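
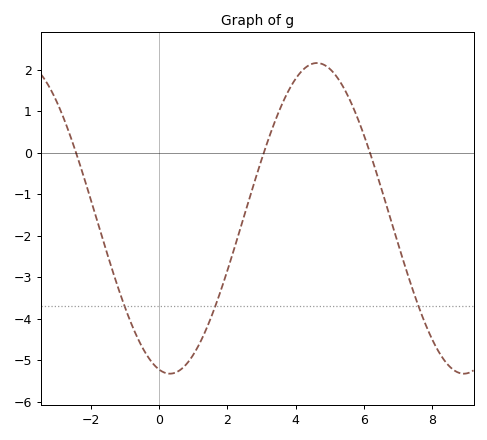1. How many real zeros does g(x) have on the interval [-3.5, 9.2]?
3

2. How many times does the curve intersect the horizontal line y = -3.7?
3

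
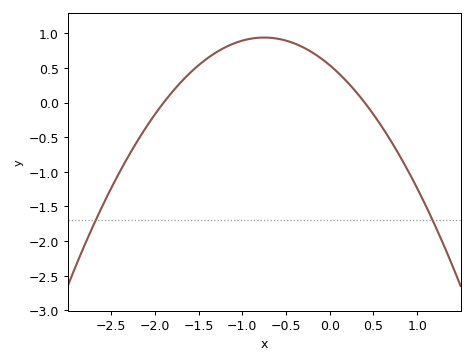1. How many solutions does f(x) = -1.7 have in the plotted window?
2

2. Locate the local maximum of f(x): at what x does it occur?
-0.75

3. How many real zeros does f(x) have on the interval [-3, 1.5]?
2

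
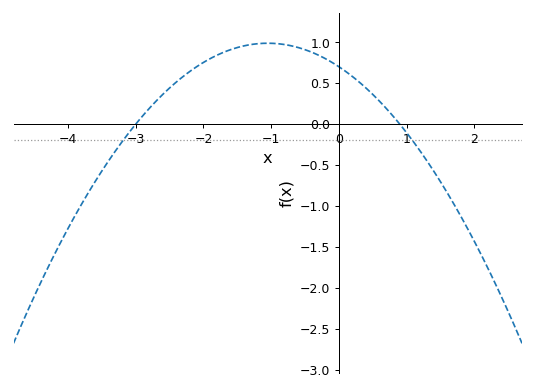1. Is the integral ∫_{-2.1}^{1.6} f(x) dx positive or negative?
positive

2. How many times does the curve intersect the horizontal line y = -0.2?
2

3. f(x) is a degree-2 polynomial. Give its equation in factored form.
y = -0.26(x + 3)(x - 0.9)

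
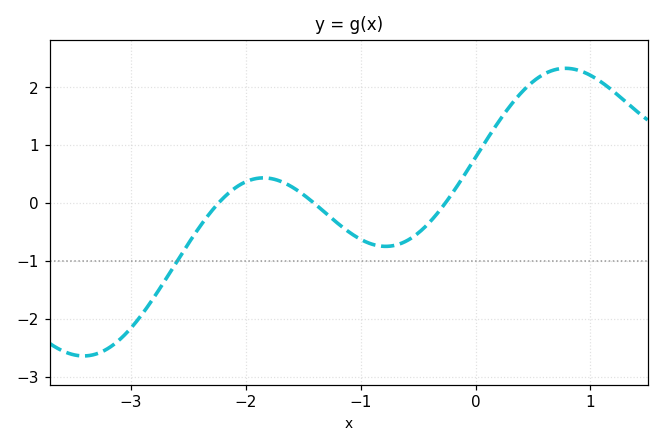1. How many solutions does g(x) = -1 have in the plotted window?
1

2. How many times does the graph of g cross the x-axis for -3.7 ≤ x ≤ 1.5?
3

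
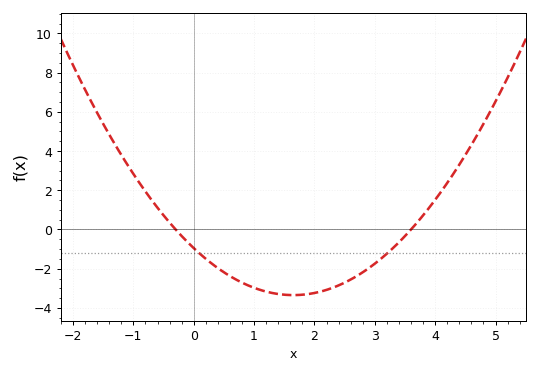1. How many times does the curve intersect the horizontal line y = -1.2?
2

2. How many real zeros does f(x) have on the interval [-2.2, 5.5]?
2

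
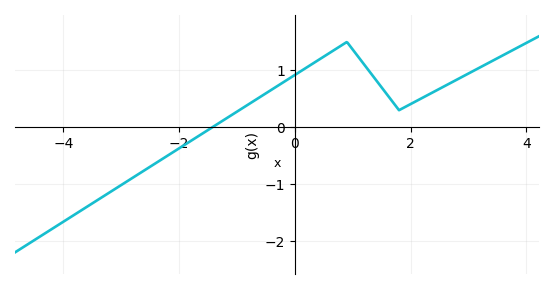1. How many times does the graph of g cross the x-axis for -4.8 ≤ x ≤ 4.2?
1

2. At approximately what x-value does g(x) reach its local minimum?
1.8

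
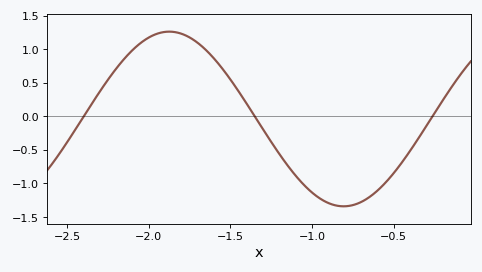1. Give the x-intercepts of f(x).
-2.4, -1.35, -0.262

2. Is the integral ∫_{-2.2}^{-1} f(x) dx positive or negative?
positive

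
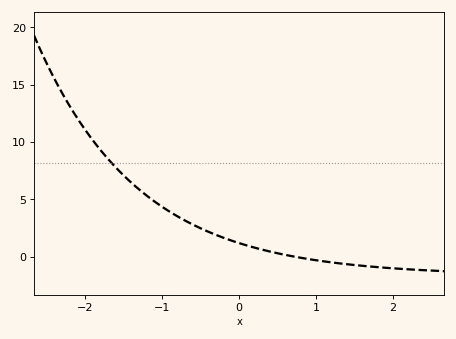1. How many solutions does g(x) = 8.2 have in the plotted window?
1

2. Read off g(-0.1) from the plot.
1.5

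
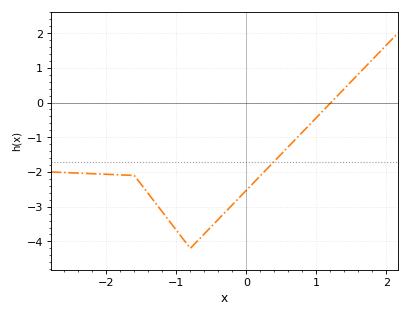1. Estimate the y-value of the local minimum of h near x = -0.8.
-4.2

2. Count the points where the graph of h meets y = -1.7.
1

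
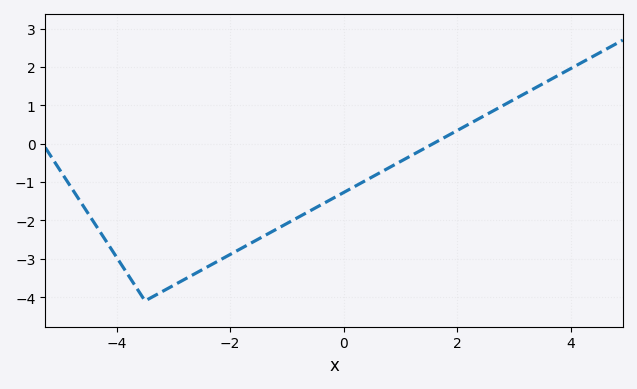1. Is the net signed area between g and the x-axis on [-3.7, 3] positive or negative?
negative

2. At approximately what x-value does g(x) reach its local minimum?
-3.5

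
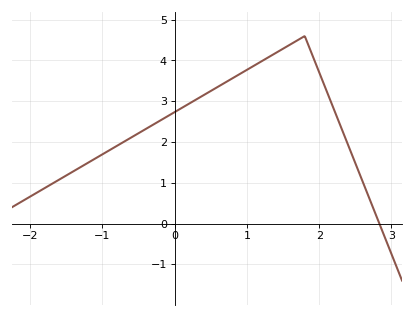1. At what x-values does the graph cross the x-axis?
2.83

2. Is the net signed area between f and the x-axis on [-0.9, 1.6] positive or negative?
positive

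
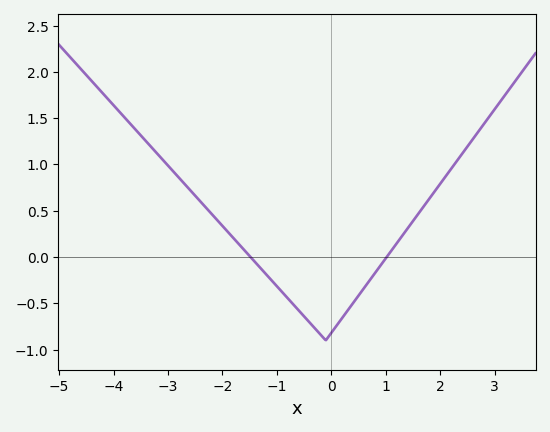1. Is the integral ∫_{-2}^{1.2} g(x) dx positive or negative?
negative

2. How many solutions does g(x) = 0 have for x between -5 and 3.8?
2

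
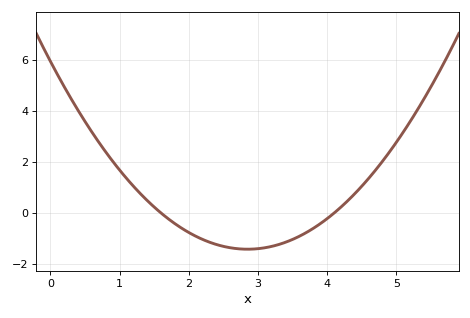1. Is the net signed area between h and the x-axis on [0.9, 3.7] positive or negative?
negative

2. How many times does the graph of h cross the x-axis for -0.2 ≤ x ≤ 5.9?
2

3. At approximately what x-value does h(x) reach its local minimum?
2.85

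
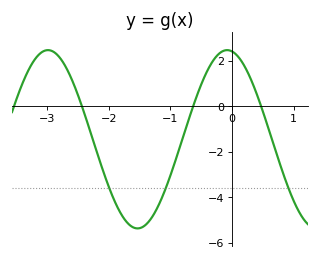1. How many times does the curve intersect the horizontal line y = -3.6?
3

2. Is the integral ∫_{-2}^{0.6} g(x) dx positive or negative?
negative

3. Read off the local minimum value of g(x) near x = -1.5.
-5.36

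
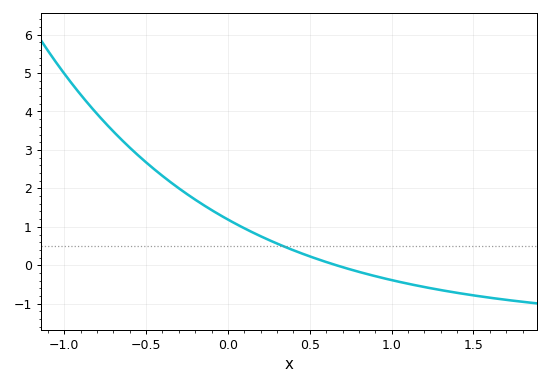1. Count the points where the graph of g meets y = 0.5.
1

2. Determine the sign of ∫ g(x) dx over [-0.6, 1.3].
positive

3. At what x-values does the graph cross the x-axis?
0.664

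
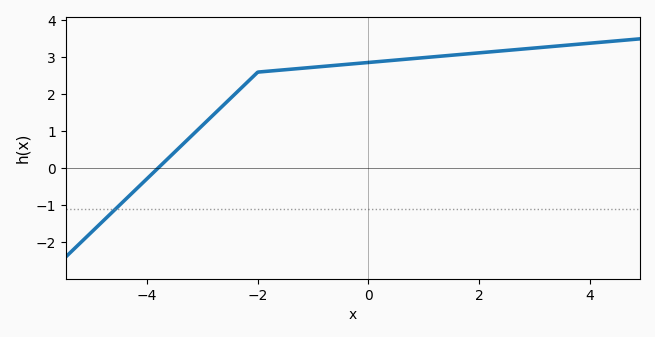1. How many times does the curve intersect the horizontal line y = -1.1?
1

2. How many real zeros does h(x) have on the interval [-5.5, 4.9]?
1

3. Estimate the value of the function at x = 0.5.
2.93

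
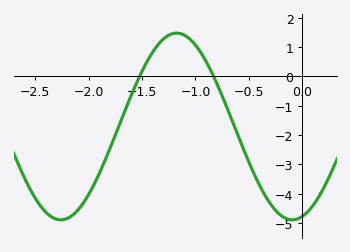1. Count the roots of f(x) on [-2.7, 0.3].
2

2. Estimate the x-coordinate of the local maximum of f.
-1.2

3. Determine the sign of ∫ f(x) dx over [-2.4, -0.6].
negative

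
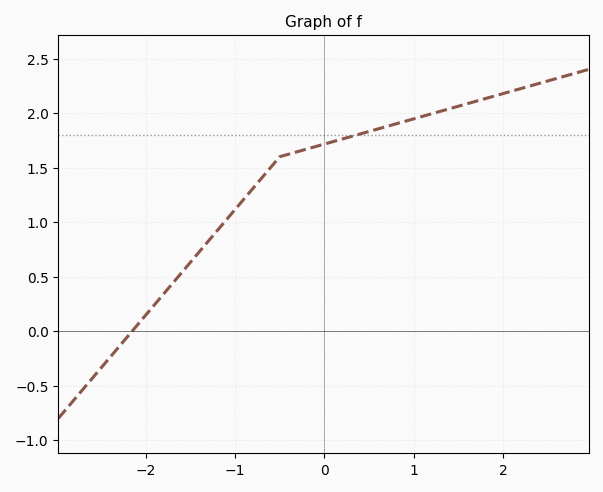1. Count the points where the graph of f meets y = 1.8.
1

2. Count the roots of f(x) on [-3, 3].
1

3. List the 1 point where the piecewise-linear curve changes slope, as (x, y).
(-0.5, 1.6)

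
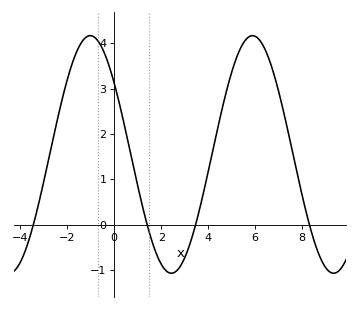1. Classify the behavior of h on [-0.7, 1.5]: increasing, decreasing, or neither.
decreasing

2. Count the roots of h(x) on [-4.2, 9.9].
4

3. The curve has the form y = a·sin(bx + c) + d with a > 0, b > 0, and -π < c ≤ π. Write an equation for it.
y = 2.62sin(0.91x + 2.5) + 1.55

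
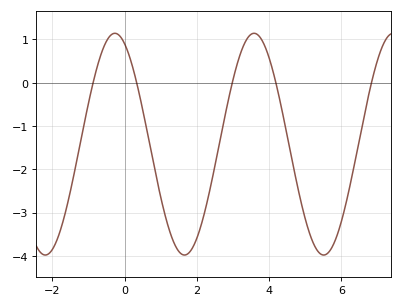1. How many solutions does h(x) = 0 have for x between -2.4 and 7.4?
5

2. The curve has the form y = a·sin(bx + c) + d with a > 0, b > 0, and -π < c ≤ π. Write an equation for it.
y = 2.56sin(1.63x + 2.01) - 1.42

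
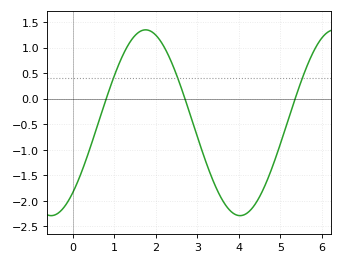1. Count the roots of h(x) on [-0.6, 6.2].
3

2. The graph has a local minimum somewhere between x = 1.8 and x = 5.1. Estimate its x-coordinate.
4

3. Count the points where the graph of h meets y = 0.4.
3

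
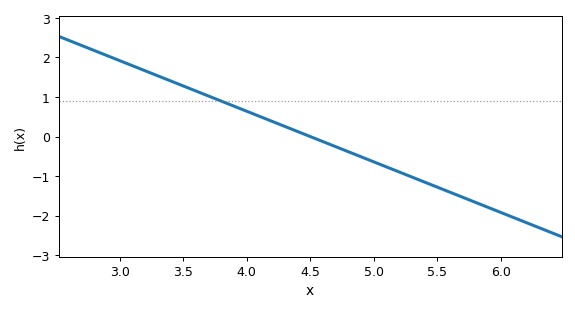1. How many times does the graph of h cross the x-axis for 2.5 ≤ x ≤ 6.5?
1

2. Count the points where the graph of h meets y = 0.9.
1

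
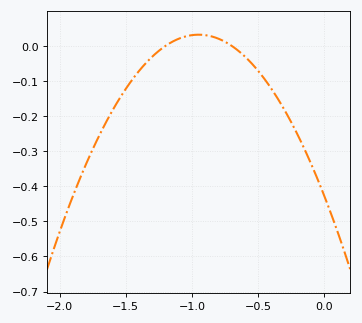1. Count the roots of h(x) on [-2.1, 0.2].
2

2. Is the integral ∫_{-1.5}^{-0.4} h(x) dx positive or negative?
negative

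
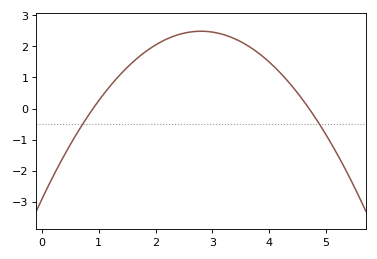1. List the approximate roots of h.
0.9, 4.7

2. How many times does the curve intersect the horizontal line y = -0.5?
2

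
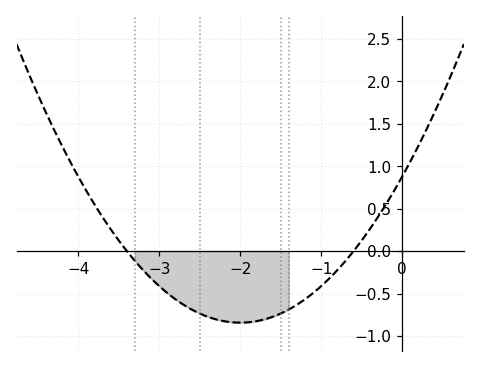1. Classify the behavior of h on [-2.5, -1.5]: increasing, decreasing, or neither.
neither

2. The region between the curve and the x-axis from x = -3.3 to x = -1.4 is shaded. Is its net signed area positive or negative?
negative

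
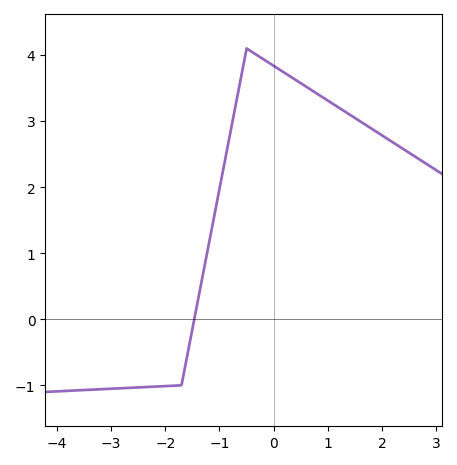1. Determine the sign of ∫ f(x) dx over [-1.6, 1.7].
positive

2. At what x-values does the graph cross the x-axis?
-1.46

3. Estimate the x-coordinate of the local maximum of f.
-0.499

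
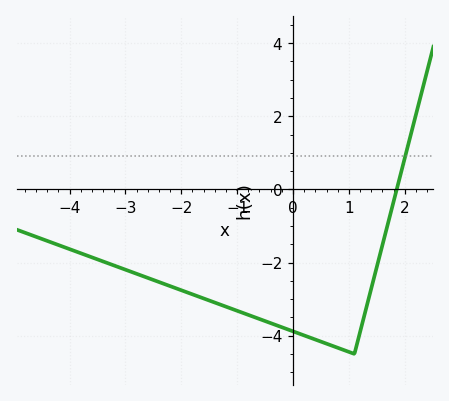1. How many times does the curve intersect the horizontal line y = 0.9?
1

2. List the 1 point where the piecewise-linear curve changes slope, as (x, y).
(1.1, -4.5)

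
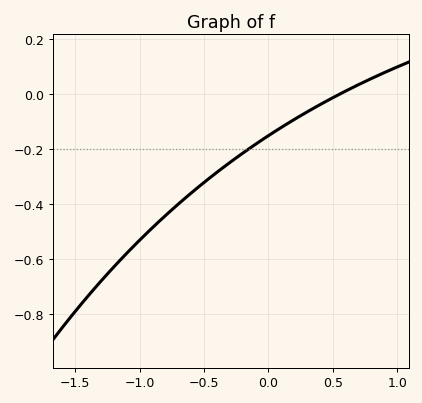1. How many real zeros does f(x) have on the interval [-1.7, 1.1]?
1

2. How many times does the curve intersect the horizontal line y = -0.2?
1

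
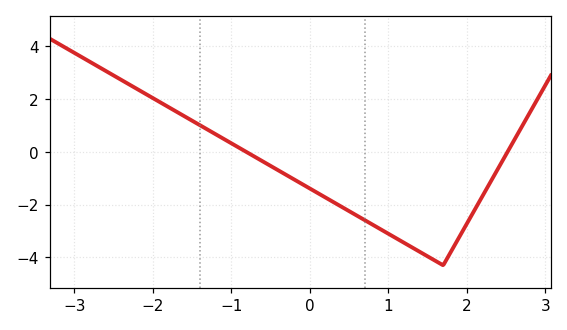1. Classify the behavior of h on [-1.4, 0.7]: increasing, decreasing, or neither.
decreasing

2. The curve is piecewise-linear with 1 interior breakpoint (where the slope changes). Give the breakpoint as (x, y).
(1.7, -4.3)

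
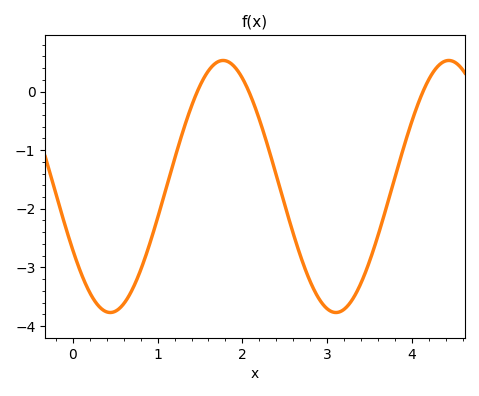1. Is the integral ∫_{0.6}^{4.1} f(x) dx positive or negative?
negative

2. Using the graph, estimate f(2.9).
-3.5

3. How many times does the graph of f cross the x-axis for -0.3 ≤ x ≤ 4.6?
3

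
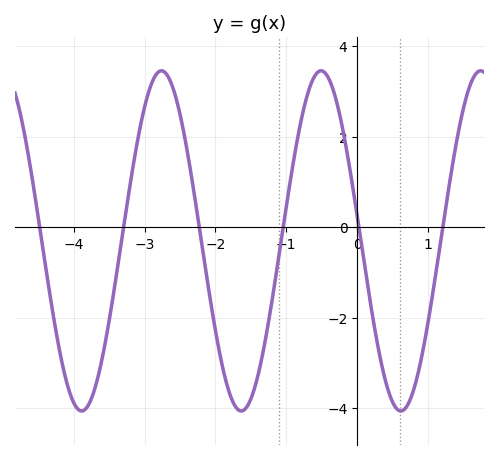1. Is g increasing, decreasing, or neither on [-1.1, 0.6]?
neither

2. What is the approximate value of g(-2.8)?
3.4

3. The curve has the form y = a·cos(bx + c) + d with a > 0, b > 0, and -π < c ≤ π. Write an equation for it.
y = 3.76cos(2.8x + 1.4) - 0.3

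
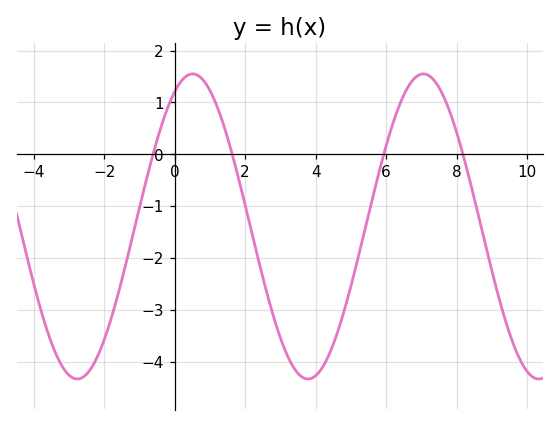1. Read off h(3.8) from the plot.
-4.3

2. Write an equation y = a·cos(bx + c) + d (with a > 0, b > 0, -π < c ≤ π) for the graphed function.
y = 2.94cos(0.96x - 0.49) - 1.39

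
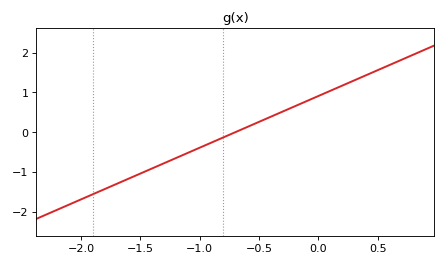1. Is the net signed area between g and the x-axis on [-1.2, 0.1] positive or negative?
positive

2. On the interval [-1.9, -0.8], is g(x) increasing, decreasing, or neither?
increasing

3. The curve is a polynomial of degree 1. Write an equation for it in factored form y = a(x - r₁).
y = 1.3(x + 0.7)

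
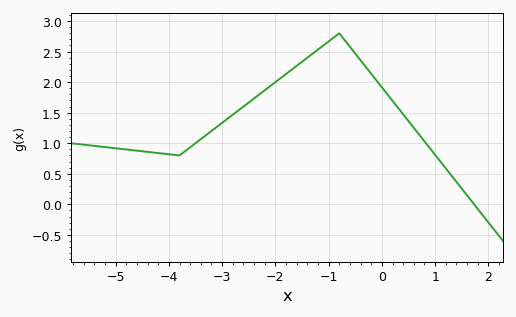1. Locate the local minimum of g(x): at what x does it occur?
-3.8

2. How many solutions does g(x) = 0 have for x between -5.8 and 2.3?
1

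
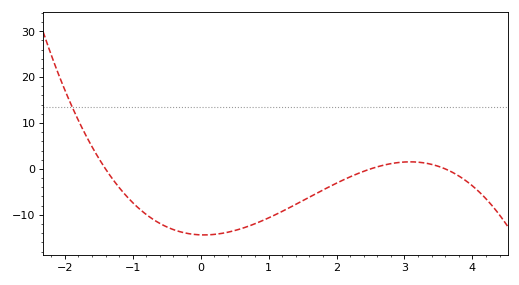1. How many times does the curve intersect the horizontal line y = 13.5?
1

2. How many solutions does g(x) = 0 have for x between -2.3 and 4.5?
3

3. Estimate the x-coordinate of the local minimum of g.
0.1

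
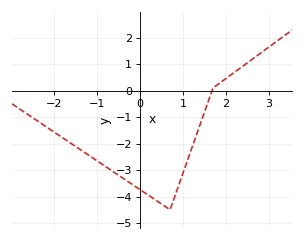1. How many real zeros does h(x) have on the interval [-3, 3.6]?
1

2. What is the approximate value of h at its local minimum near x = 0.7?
-4.5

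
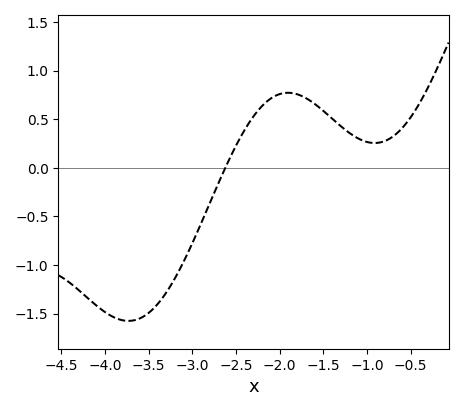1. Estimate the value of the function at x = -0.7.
0.35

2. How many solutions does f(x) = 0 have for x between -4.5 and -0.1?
1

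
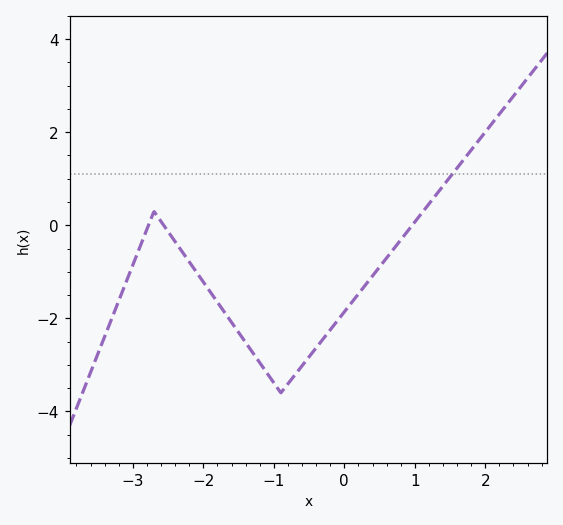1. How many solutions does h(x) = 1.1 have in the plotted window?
1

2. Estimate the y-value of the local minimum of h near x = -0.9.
-3.6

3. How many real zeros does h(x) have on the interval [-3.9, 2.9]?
3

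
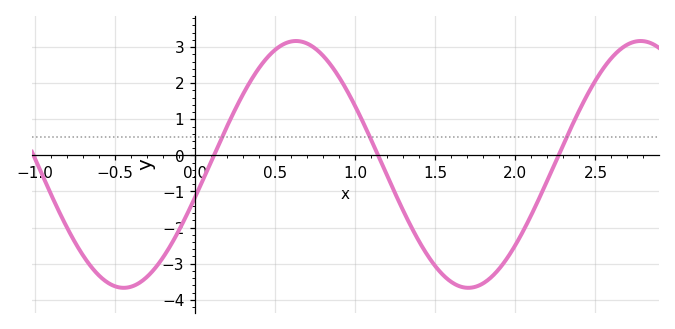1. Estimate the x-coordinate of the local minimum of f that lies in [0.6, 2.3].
1.7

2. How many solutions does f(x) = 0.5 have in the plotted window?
3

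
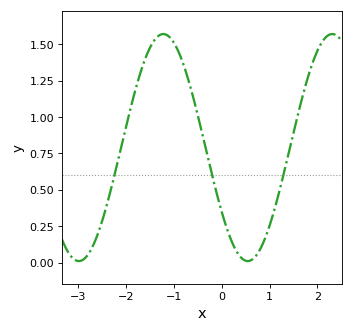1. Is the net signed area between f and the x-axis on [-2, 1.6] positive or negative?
positive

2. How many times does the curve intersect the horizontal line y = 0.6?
3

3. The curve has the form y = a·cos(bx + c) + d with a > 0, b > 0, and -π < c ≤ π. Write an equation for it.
y = 0.78cos(1.78x + 2.17) + 0.79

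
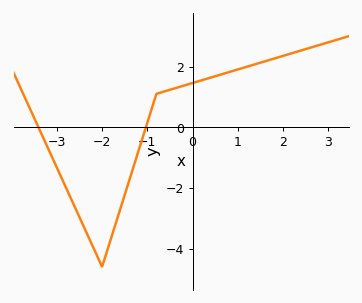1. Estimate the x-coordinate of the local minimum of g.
-2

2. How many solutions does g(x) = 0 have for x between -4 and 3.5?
2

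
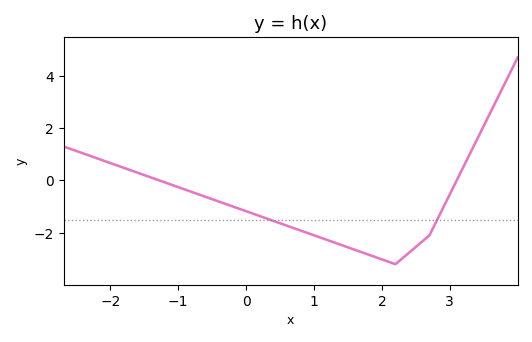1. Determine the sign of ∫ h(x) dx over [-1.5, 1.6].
negative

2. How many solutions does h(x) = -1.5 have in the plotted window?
2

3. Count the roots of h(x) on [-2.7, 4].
2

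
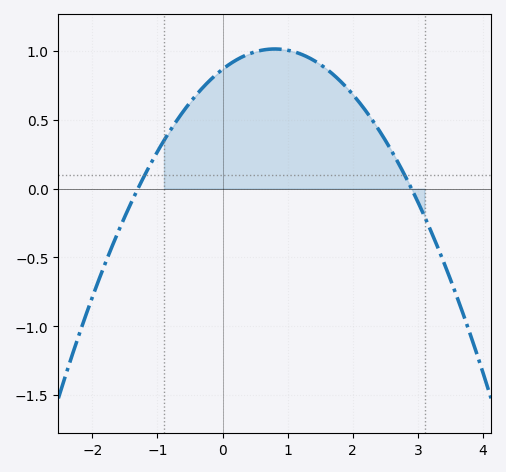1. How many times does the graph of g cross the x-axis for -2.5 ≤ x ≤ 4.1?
2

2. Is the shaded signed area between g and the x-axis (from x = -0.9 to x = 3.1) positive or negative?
positive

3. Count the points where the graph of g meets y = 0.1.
2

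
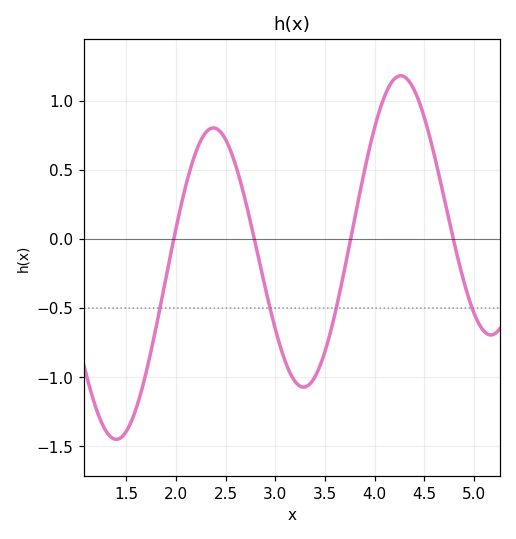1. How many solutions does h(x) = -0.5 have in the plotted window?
4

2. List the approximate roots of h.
2, 2.8, 3.8, 4.8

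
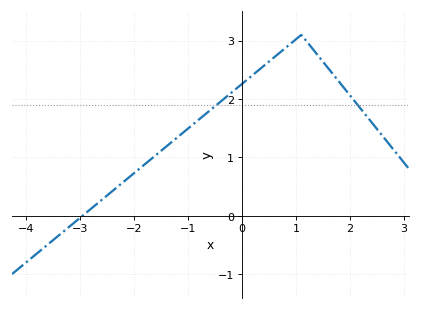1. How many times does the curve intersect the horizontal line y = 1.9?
2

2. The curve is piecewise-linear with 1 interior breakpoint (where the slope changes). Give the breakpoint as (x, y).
(1.1, 3.1)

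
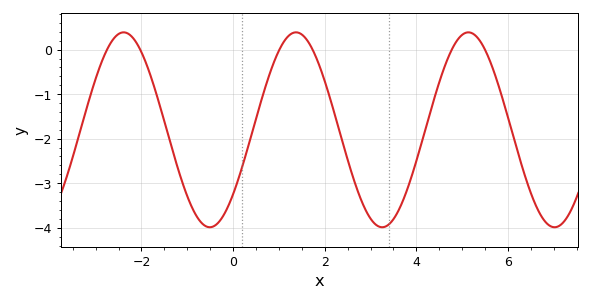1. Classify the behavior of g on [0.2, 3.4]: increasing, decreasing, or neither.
neither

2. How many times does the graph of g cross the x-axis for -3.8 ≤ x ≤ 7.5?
6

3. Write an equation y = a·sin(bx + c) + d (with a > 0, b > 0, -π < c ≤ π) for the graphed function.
y = 2.19sin(1.67x - 0.722) - 1.8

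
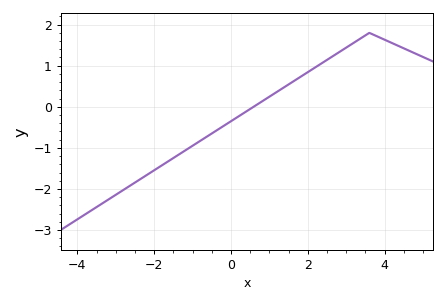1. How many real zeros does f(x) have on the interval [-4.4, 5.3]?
1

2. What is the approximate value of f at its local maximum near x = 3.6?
1.8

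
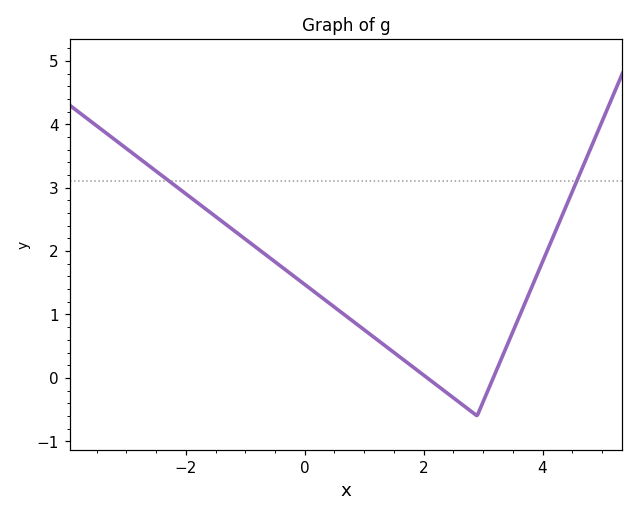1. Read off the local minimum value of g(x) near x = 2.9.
-0.6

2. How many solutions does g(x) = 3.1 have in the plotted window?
2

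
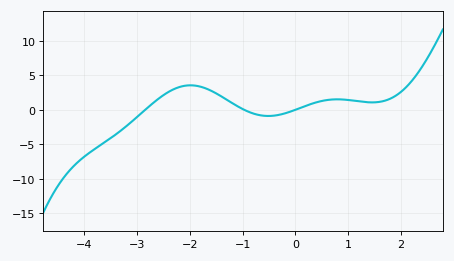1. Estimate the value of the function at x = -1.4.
2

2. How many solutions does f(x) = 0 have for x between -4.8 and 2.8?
3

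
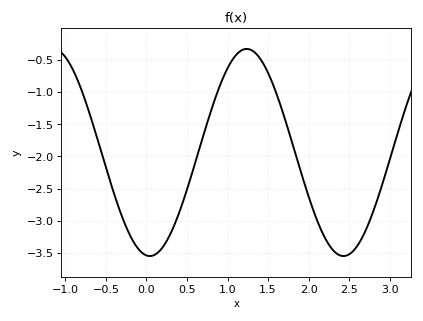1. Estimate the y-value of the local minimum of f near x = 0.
-3.55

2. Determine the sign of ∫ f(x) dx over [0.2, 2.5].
negative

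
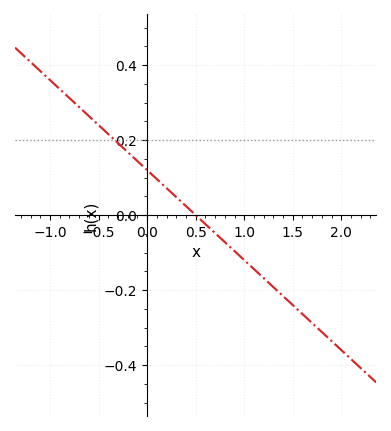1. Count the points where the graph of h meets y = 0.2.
1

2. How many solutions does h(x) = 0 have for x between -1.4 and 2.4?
1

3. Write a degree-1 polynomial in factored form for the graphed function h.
y = -0.24(x - 0.5)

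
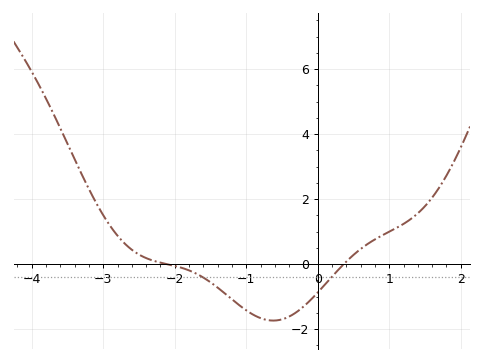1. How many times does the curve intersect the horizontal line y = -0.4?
2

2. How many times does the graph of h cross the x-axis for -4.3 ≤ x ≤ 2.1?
2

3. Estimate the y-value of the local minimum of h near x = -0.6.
-1.74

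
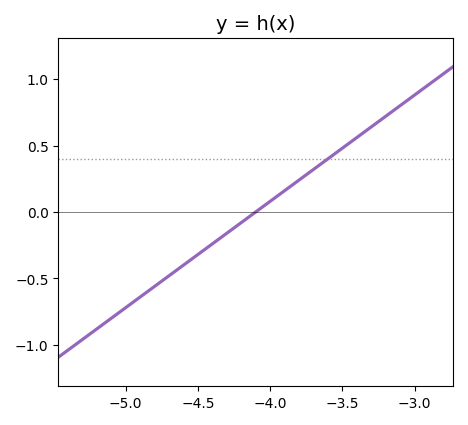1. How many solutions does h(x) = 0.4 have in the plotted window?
1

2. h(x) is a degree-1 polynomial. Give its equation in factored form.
y = 0.8(x + 4.1)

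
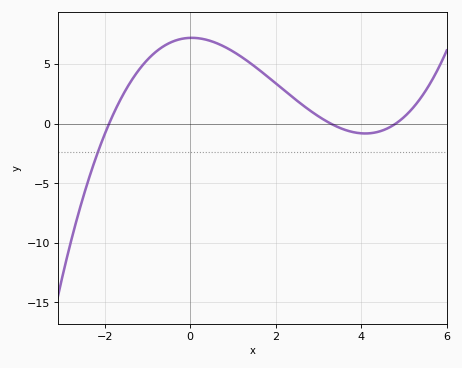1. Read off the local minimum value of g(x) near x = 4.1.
-0.806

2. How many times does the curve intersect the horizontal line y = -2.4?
1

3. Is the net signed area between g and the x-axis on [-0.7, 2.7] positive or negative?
positive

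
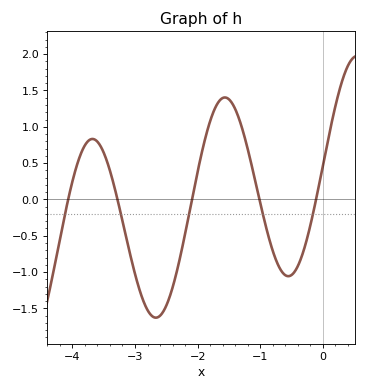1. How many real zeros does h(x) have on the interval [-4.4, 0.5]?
5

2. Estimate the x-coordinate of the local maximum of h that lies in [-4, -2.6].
-3.7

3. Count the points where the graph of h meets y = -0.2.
5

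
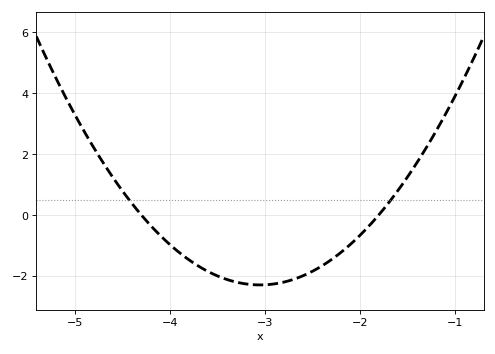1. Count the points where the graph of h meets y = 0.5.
2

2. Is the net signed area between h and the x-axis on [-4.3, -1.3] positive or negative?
negative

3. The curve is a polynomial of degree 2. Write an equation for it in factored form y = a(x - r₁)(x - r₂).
y = 1.47(x + 4.3)(x + 1.8)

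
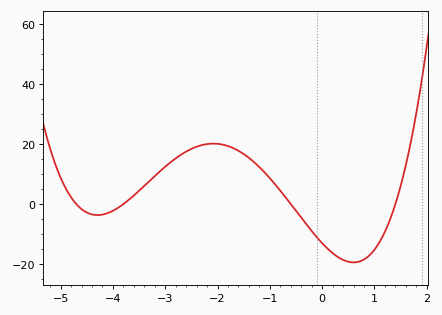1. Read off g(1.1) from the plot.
-12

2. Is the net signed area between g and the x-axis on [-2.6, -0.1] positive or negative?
positive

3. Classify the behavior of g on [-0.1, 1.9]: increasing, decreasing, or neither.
neither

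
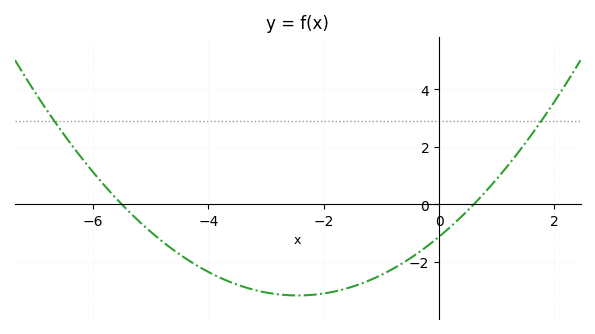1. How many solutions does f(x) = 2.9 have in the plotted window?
2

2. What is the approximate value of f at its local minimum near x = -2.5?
-3.2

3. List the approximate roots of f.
-5.6, 0.6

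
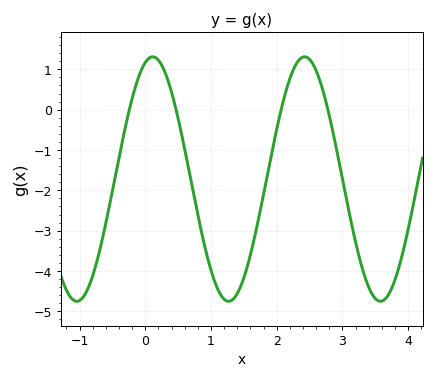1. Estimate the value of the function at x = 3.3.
-3.9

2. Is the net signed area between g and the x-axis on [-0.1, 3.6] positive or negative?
negative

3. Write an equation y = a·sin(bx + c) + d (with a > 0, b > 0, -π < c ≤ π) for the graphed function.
y = 3.03sin(2.7x + 1.3) - 1.72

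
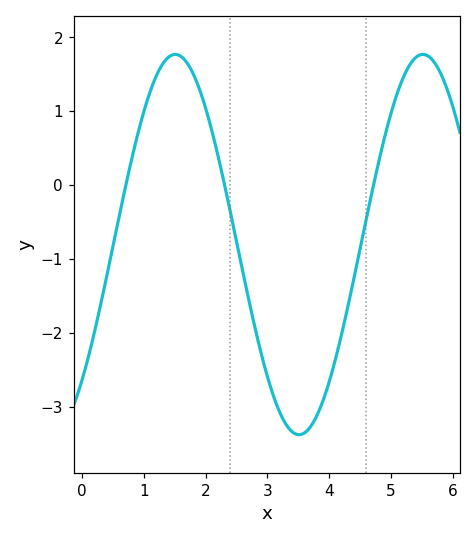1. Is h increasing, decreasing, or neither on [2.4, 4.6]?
neither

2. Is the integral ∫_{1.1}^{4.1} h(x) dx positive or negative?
negative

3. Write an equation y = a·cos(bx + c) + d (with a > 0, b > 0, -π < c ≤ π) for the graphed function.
y = 2.57cos(1.6x - 2.4) - 0.8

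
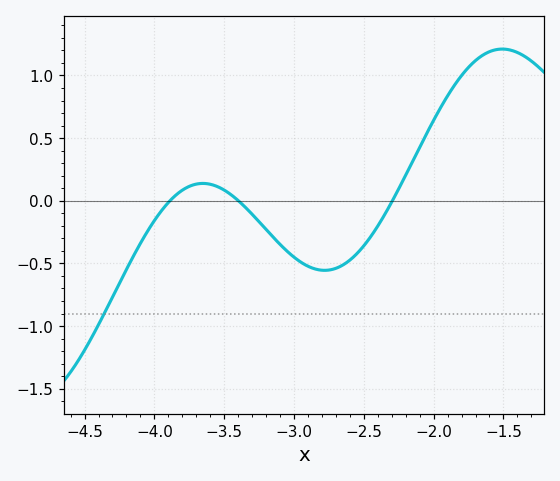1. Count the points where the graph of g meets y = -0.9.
1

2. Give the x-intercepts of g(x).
-3.9, -3.4, -2.3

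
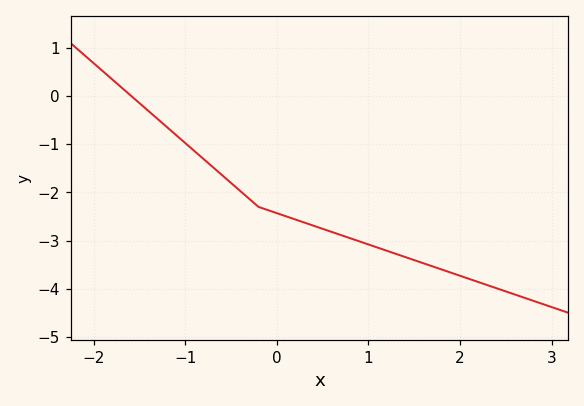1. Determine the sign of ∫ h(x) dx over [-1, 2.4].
negative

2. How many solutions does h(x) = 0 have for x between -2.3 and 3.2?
1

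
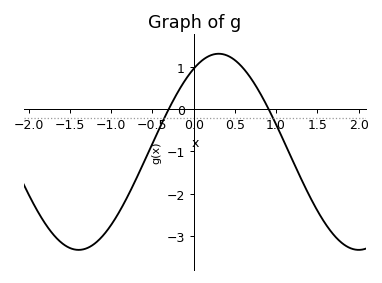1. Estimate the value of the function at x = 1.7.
-2.98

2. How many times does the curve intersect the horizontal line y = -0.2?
2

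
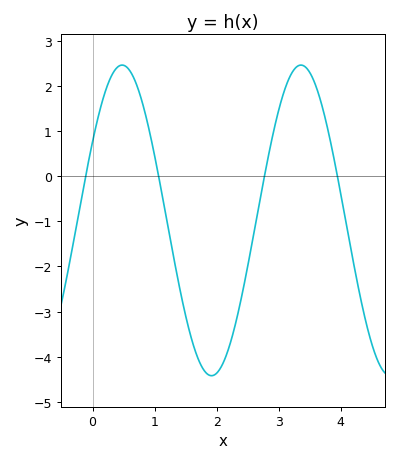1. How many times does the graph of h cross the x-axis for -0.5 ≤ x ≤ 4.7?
4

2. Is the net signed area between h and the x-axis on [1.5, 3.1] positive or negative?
negative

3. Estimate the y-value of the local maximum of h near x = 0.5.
2.46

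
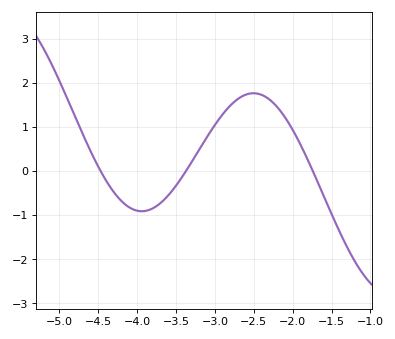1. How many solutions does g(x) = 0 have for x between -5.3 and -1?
3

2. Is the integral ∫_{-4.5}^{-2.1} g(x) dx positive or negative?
positive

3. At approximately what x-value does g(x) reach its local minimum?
-3.9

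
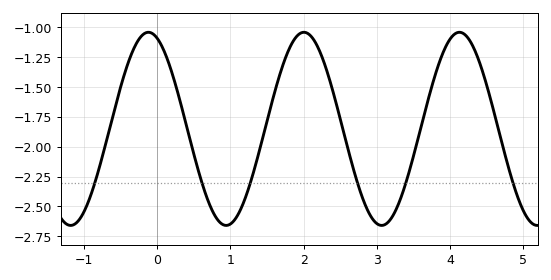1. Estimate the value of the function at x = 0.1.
-1.2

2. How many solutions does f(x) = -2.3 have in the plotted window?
6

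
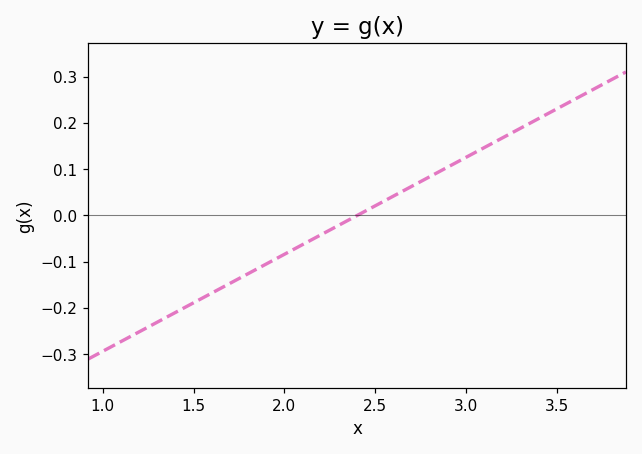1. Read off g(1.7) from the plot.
-0.147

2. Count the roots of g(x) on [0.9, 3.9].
1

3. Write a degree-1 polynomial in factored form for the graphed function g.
y = 0.21(x - 2.4)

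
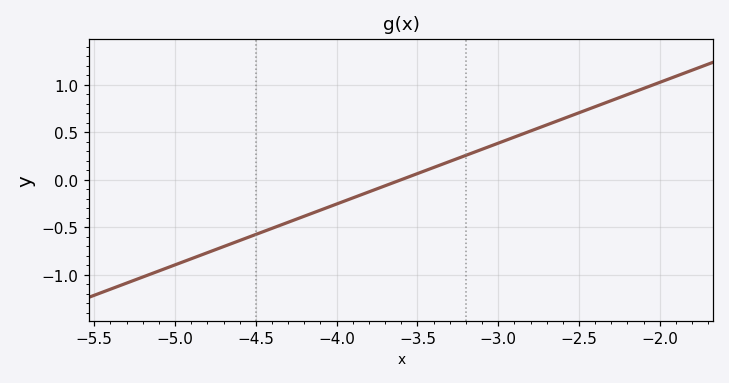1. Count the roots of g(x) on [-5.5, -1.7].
1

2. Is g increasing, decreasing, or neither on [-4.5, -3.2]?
increasing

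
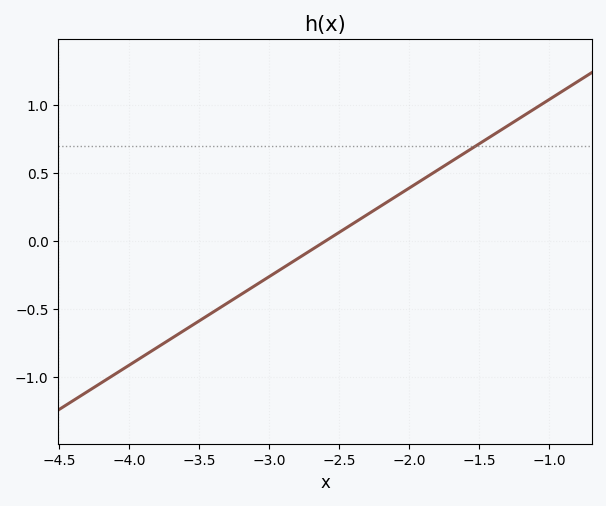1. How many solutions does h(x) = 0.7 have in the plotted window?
1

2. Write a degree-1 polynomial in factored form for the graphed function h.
y = 0.65(x + 2.6)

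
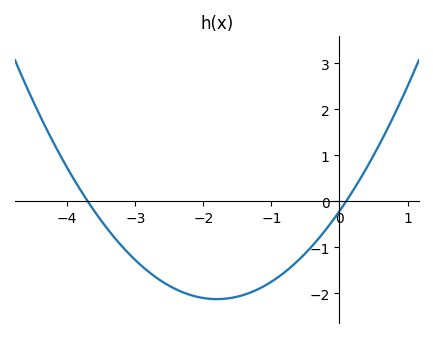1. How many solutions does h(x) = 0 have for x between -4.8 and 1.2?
2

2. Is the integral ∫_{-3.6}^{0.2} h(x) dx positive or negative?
negative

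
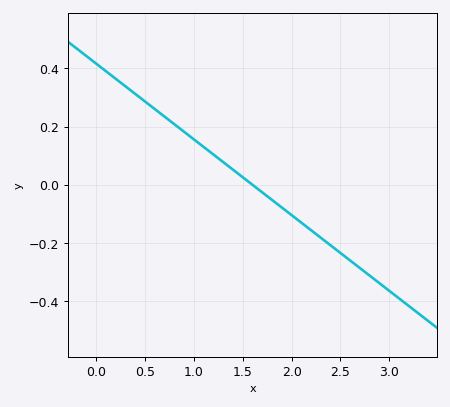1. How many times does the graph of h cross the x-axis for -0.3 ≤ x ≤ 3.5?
1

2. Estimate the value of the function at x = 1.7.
-0.02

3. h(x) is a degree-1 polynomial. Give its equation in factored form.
y = -0.26(x - 1.6)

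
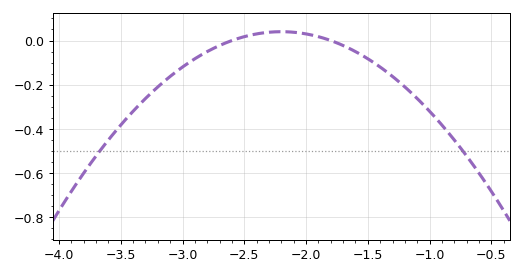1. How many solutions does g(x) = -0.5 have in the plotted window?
2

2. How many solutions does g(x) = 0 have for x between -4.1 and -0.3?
2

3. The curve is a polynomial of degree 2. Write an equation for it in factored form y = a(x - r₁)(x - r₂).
y = -0.25(x + 2.6)(x + 1.8)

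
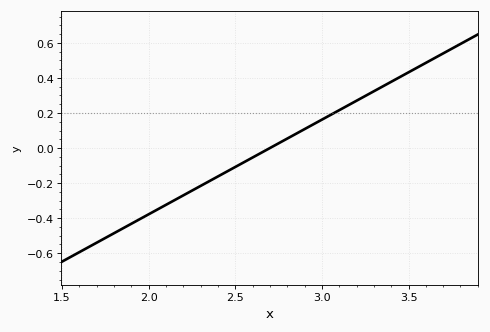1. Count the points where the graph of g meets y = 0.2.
1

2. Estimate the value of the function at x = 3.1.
0.22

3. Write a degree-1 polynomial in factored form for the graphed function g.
y = 0.54(x - 2.7)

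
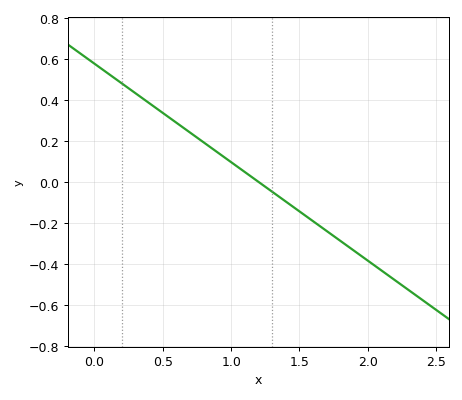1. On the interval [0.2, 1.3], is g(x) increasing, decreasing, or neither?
decreasing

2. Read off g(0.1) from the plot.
0.52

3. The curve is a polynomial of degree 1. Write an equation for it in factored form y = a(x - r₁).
y = -0.48(x - 1.2)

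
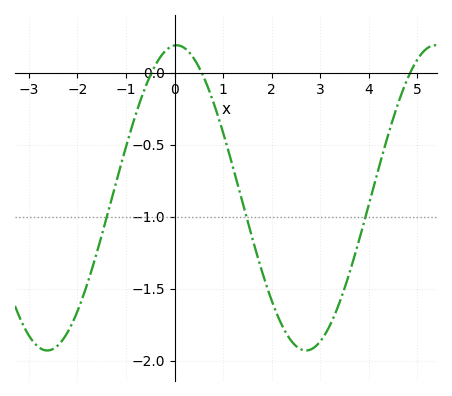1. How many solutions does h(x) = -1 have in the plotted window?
3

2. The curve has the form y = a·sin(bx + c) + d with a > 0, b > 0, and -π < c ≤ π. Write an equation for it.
y = 1.06sin(1.18x + 1.52) - 0.87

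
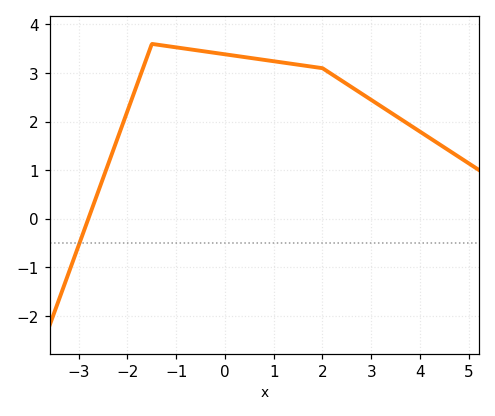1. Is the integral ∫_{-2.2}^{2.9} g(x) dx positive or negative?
positive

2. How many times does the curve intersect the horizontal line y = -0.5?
1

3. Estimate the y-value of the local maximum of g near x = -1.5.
3.6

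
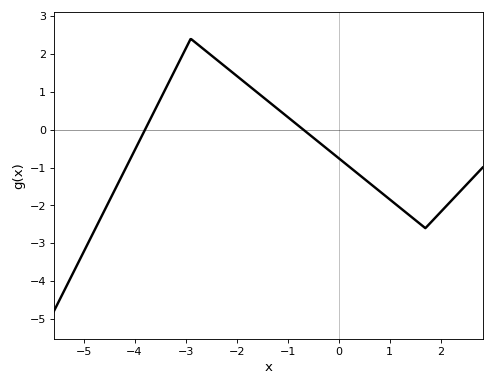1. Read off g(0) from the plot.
-0.8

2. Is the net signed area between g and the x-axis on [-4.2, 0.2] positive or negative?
positive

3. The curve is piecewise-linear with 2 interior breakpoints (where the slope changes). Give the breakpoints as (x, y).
(-2.9, 2.4); (1.7, -2.6)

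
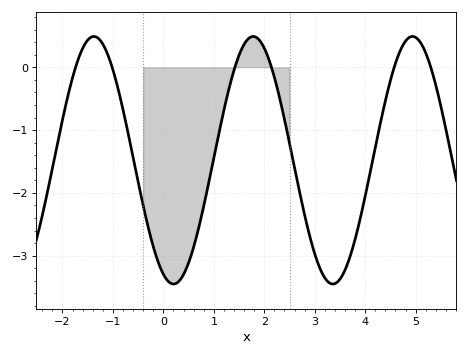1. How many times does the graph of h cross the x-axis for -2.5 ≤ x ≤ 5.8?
6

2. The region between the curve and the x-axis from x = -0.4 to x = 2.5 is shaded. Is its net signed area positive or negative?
negative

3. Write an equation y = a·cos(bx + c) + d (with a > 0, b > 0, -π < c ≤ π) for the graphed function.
y = 1.97cos(1.99x + 2.74) - 1.48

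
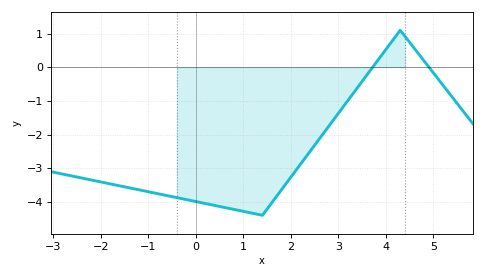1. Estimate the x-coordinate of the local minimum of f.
1.4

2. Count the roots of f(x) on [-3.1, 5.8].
2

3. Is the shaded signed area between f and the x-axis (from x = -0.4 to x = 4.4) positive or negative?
negative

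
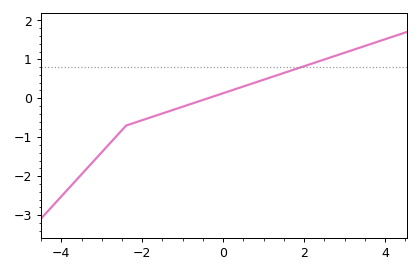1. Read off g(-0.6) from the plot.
-0.077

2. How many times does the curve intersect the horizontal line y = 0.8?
1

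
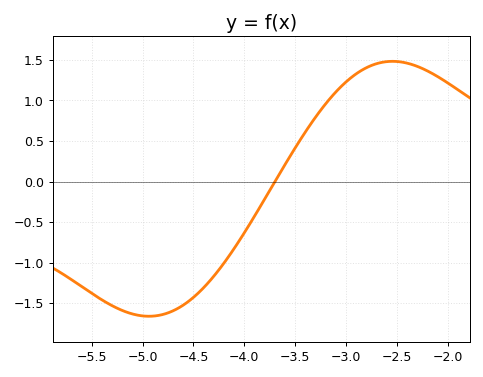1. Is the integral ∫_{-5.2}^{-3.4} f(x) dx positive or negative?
negative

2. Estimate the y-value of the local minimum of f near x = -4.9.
-1.65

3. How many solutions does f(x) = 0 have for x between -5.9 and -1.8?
1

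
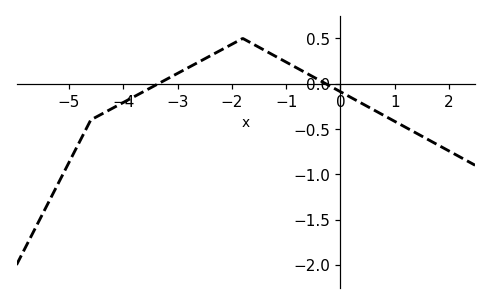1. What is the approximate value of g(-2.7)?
0.2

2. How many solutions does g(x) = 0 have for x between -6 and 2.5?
2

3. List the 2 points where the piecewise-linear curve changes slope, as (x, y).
(-4.6, -0.4); (-1.8, 0.5)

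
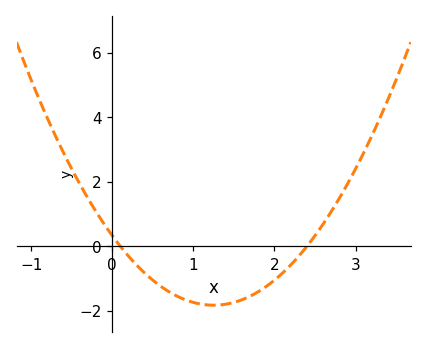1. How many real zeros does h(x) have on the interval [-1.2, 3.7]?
2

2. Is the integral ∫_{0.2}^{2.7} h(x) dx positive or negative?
negative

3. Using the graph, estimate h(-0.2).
1.08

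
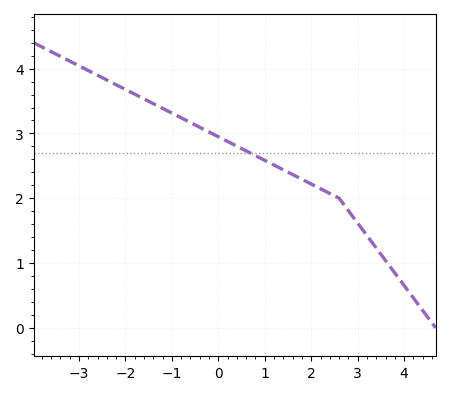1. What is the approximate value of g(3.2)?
1.4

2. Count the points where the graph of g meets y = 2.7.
1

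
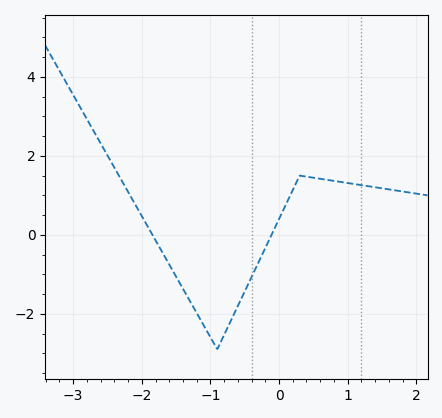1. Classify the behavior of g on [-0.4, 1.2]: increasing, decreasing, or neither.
neither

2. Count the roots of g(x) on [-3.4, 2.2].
2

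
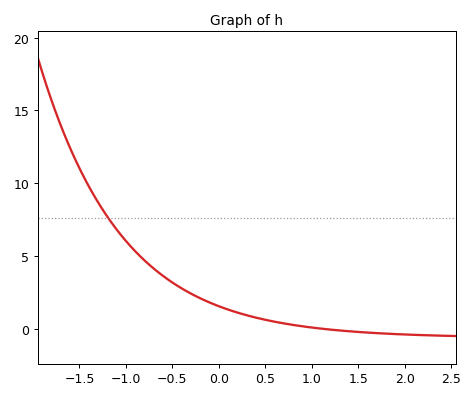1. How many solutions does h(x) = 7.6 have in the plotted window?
1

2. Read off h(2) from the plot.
-0.389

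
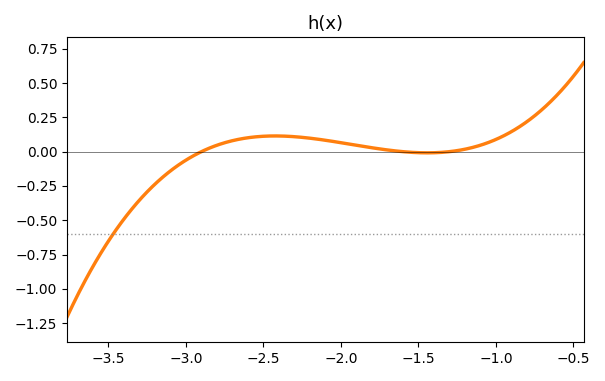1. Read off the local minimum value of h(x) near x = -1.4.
-0.009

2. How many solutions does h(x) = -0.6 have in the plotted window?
1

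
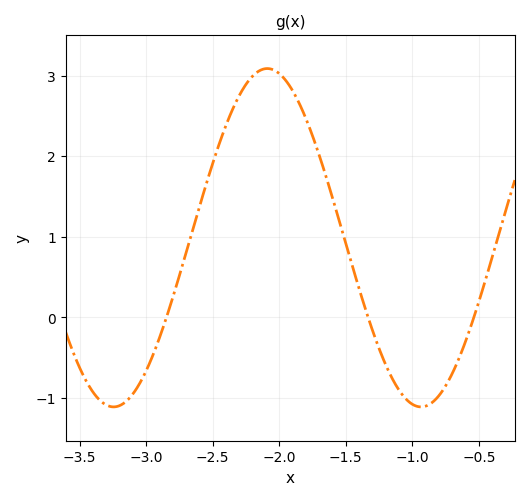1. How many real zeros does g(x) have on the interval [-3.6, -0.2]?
3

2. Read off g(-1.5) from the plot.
0.9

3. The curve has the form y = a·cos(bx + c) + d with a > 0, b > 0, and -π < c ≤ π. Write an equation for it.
y = 2.1cos(2.7x - 0.6) + 0.99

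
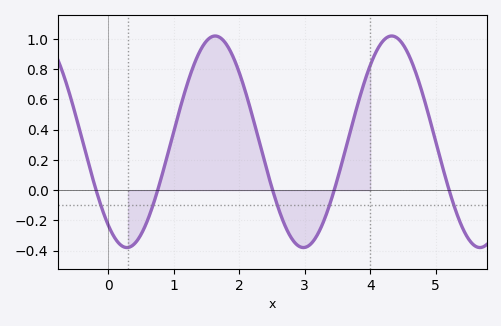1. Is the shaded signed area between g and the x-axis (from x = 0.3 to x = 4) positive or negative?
positive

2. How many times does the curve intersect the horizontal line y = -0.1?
5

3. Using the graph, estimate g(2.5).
0.013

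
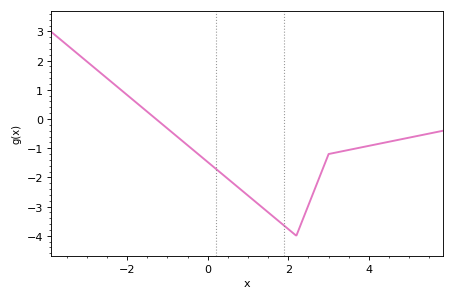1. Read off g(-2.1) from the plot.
0.935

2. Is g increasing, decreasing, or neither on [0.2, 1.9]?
decreasing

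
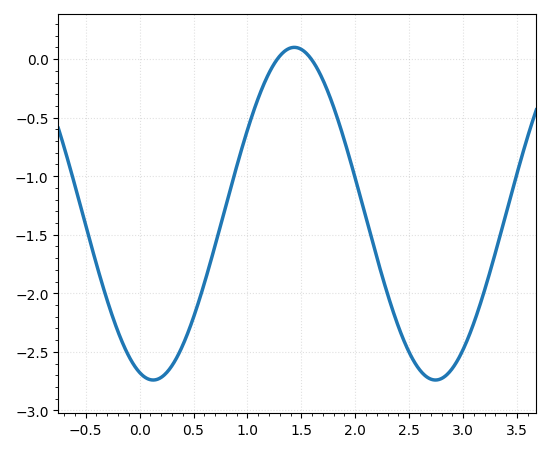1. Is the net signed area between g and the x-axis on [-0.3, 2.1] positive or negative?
negative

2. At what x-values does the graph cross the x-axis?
1.3, 1.6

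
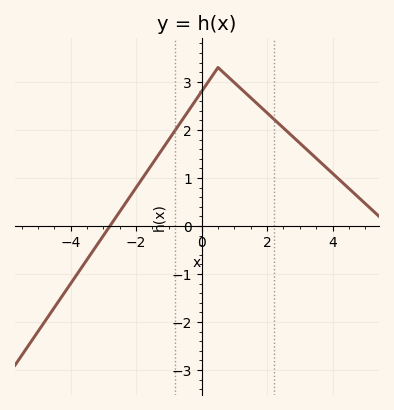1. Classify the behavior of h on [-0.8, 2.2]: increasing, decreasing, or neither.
neither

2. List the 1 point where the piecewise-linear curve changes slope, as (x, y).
(0.5, 3.3)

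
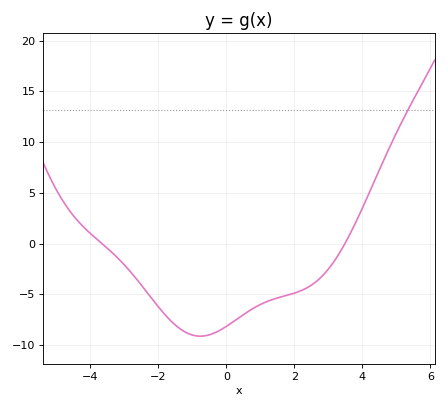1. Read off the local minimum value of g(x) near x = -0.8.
-9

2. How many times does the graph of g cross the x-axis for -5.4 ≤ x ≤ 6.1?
2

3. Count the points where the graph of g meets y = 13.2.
1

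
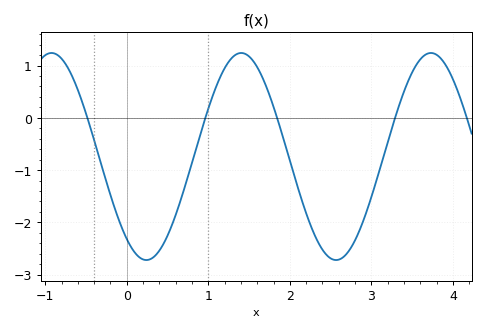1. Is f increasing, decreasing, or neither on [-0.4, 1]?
neither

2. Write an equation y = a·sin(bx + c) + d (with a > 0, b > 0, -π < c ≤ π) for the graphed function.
y = 1.98sin(2.7x - 2.2) - 0.74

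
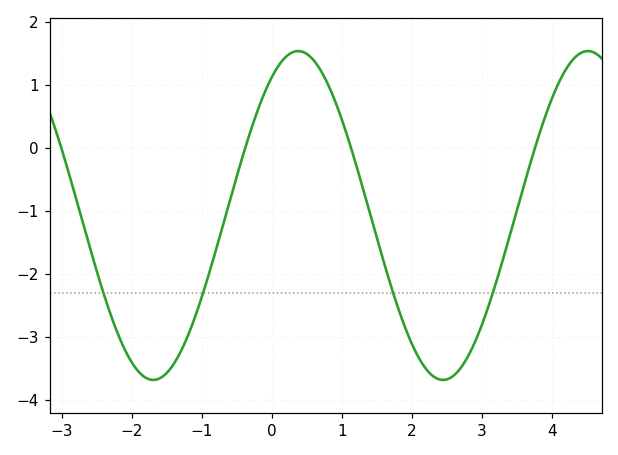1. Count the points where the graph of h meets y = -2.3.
4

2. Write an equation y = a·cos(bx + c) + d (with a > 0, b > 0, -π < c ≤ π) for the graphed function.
y = 2.61cos(1.5x - 0.57) - 1.07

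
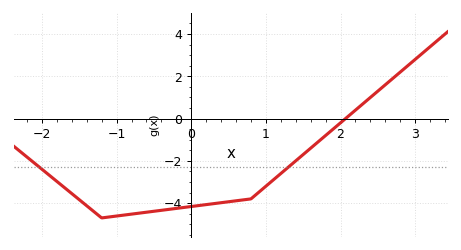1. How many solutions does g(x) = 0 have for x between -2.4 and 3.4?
1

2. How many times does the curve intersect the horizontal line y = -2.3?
2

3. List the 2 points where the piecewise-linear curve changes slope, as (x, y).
(-1.2, -4.7); (0.8, -3.8)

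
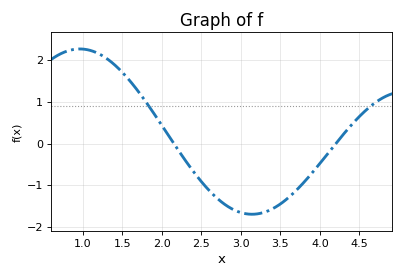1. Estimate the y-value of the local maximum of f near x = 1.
2.3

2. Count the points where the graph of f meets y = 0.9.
2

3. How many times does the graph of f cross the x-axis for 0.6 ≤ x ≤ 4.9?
2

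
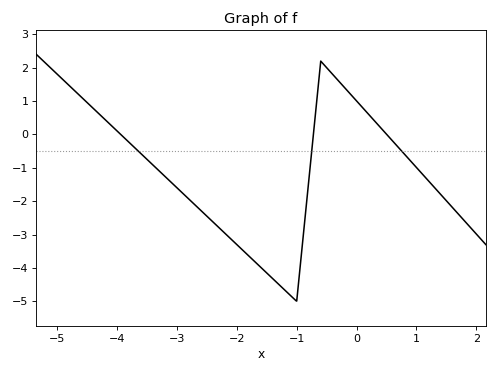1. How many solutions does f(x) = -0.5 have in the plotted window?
3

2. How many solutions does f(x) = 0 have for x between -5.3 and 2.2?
3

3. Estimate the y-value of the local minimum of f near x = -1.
-5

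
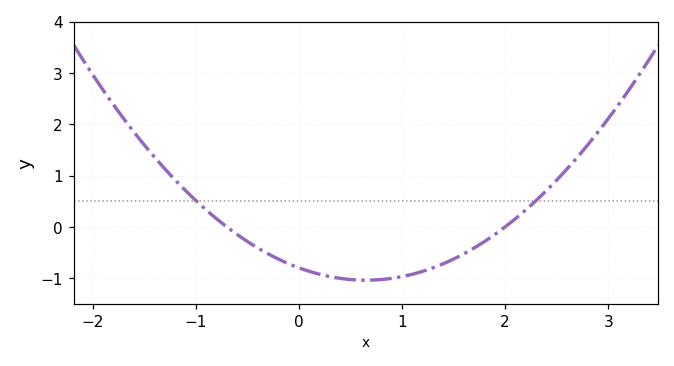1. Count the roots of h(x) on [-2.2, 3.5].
2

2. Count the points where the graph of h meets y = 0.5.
2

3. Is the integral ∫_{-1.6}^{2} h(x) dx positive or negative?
negative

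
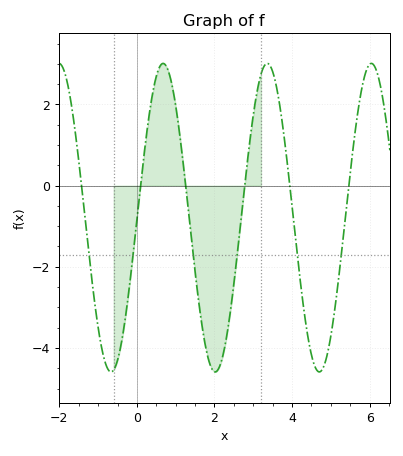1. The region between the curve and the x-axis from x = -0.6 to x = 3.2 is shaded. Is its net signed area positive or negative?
negative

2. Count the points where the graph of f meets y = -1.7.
6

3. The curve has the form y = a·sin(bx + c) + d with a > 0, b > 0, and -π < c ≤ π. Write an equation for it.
y = 3.8sin(2.3x - 0.01) - 0.79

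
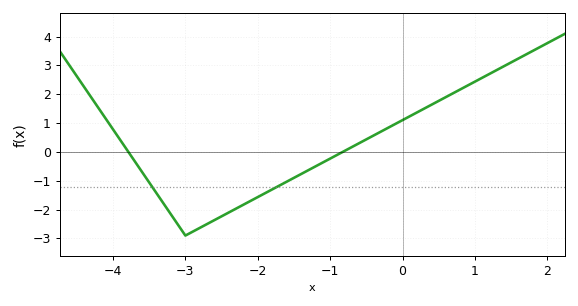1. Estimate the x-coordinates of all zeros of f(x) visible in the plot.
-3.79, -0.826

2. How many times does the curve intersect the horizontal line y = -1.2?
2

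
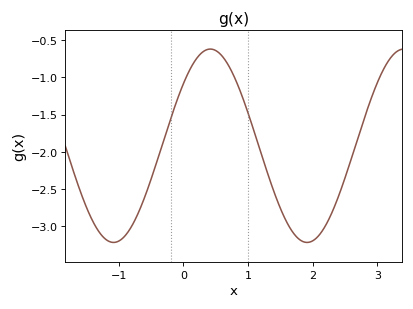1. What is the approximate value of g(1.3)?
-2.3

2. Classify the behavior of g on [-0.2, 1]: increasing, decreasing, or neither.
neither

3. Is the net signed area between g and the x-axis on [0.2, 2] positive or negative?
negative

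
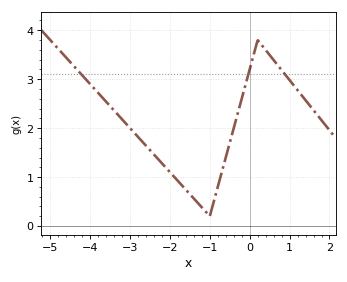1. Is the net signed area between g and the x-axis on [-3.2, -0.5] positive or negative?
positive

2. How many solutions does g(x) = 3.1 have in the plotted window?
3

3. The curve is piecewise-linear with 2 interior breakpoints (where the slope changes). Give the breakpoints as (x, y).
(-1, 0.2); (0.2, 3.8)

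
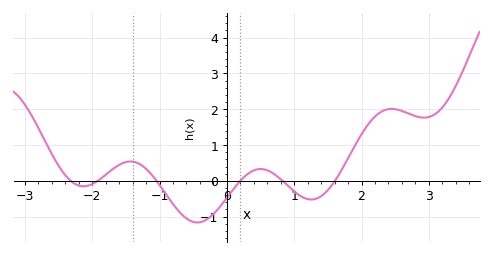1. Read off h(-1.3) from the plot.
0.5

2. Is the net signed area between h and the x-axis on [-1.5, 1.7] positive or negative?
negative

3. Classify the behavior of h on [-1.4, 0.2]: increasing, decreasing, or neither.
neither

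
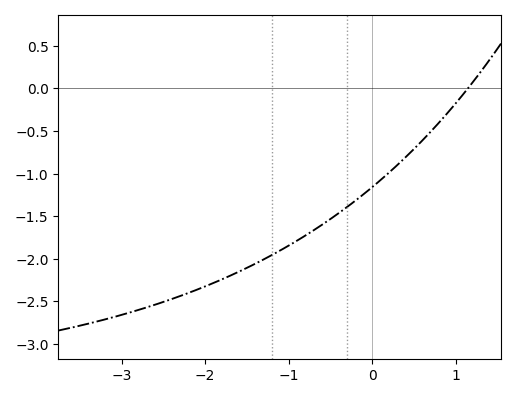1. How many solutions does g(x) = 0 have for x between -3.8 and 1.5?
1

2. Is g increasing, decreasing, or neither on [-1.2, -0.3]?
increasing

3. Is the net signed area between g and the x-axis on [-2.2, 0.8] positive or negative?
negative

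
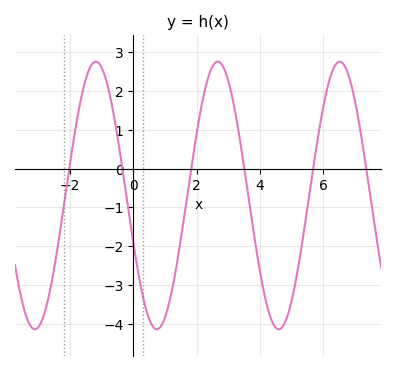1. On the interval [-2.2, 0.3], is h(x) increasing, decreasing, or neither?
neither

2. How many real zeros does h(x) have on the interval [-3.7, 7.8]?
6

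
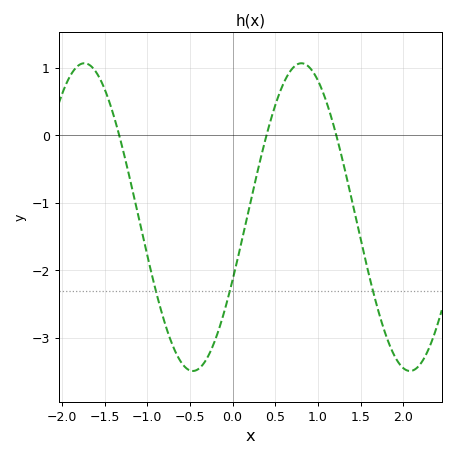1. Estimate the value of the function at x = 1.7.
-2.56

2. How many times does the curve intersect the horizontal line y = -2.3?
3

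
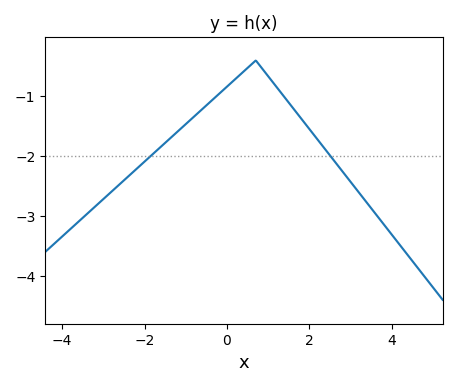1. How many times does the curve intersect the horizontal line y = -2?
2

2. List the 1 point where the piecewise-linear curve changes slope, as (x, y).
(0.7, -0.4)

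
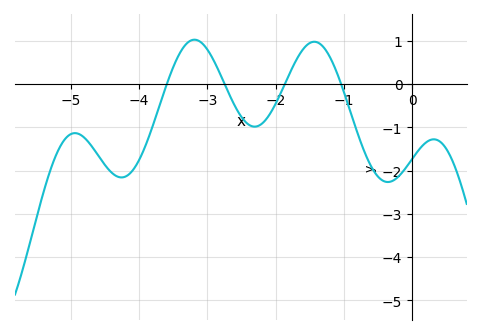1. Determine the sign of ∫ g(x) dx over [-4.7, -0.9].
negative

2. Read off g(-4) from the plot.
-1.75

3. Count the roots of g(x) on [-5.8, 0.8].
4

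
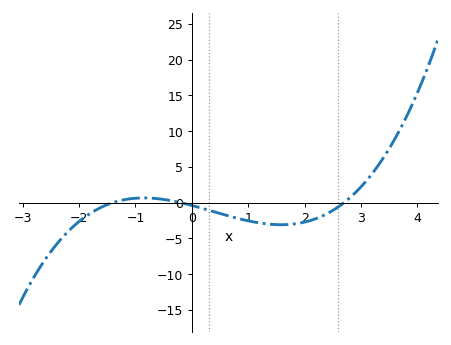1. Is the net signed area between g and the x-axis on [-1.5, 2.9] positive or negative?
negative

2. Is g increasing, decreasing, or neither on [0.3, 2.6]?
neither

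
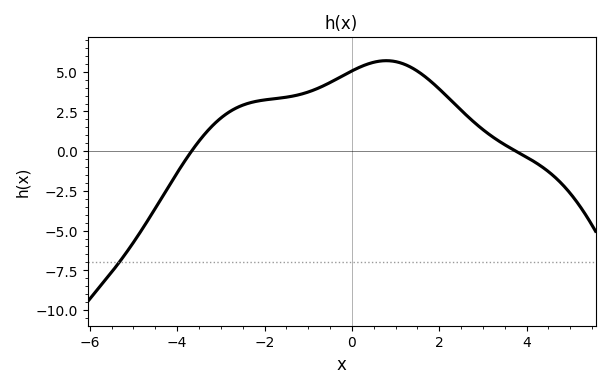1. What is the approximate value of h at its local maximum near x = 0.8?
5.7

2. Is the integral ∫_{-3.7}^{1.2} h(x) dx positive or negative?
positive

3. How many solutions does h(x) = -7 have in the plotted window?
1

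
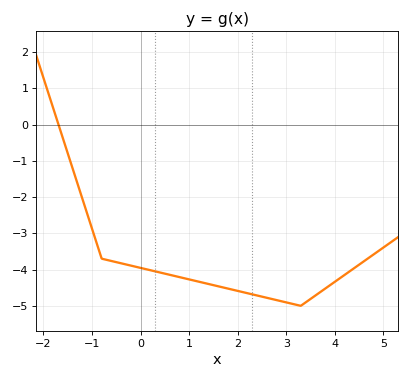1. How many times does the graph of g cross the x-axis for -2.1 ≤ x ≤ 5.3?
1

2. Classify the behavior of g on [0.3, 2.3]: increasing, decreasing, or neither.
decreasing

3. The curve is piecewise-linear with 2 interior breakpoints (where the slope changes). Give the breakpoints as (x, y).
(-0.8, -3.7); (3.3, -5)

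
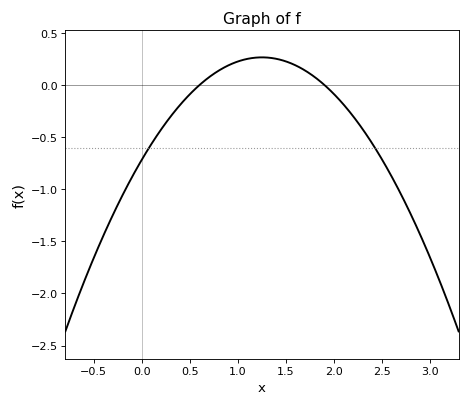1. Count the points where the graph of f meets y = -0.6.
2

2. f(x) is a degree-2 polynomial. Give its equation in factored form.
y = -0.63(x - 0.6)(x - 1.9)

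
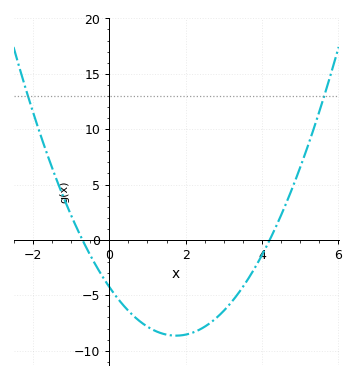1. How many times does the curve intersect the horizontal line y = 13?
2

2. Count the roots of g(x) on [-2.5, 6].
2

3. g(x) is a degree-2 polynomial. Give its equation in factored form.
y = 1.44(x + 0.7)(x - 4.2)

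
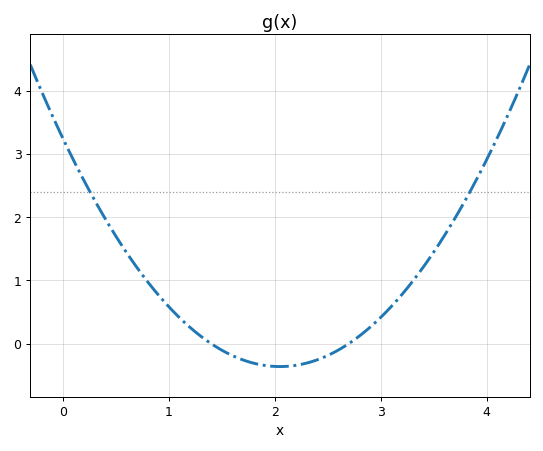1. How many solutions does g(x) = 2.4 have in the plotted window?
2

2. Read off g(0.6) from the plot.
1.4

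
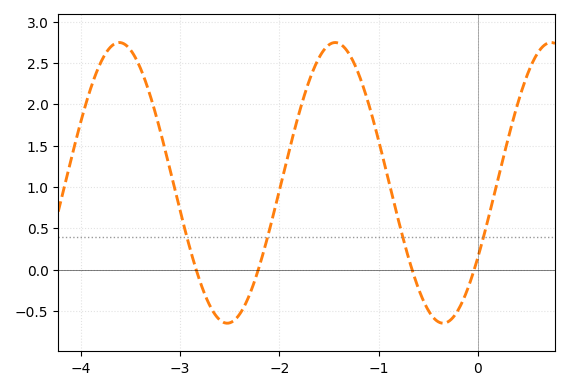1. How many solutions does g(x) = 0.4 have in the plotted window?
4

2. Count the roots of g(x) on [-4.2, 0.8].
4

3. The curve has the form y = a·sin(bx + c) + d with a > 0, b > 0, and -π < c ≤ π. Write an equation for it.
y = 1.7sin(2.89x - 0.56) + 1.05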